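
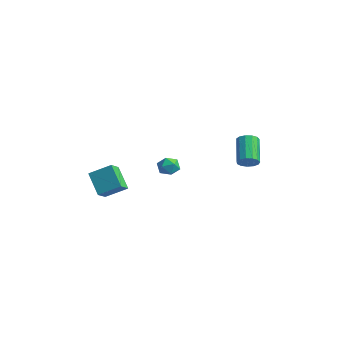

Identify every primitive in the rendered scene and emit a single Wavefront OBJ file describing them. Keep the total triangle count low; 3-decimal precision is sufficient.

v 3.393 2.598 -0.117
v 3.663 2.28 0.315
v 2.577 2.925 1.468
v 2.307 3.242 1.037
v 3.824 2.577 0.301
v 2.738 3.222 1.454
v 3.848 2.881 0.154
v 2.762 3.525 1.307
v 3.727 3.095 -0.079
v 2.641 3.739 1.074
v 3.501 3.15 -0.324
v 2.415 3.795 0.829
v 3.24 3.031 -0.503
v 2.154 3.675 0.65
v 3.028 2.774 -0.559
v 1.942 3.418 0.594
v 2.931 2.461 -0.475
v 1.846 3.105 0.678
v 2.982 2.191 -0.277
v 1.896 2.836 0.876
v 3.162 2.051 -0.028
v 2.077 2.695 1.125
v 3.416 2.084 0.193
v 2.33 2.728 1.346
v -4.91 -1.822 -2.978
v -4.437 -2.503 -2.534
v -4.148 -0.843 -2.288
v -3.675 -1.523 -1.844
v -3.805 -1.837 -4.176
v -3.332 -2.517 -3.732
v -3.043 -0.857 -3.486
v -2.57 -1.538 -3.042
v -2.838 2.04 -1.834
v -2.488 2.026 -2.432
v -3.312 1.054 -2.088
v -2.962 1.04 -2.686
v -2.623 0.967 -2.085
v -2.331 1.576 -1.928
v -3.469 1.504 -2.592
v -3.177 2.113 -2.435
v -2.878 1.695 -2.901
v -2.355 1.363 -2.588
v -3.445 1.717 -1.932
v -2.922 1.385 -1.619
f 2 1 5
f 2 5 3
f 3 5 6
f 3 6 4
f 5 1 7
f 5 7 6
f 6 7 8
f 6 8 4
f 7 1 9
f 7 9 8
f 8 9 10
f 8 10 4
f 9 1 11
f 9 11 10
f 10 11 12
f 10 12 4
f 11 1 13
f 11 13 12
f 12 13 14
f 12 14 4
f 13 1 15
f 13 15 14
f 14 15 16
f 14 16 4
f 15 1 17
f 15 17 16
f 16 17 18
f 16 18 4
f 17 1 19
f 17 19 18
f 18 19 20
f 18 20 4
f 19 1 21
f 19 21 20
f 20 21 22
f 20 22 4
f 21 1 23
f 21 23 22
f 22 23 24
f 22 24 4
f 23 1 2
f 23 2 24
f 24 2 3
f 24 3 4
f 26 28 25
f 29 26 25
f 25 28 27
f 27 29 25
f 26 32 28
f 30 26 29
f 30 32 26
f 28 32 27
f 31 29 27
f 27 32 31
f 31 30 29
f 32 30 31
f 33 44 38
f 33 38 34
f 33 34 40
f 33 40 43
f 33 43 44
f 34 38 42
f 38 44 37
f 44 43 35
f 43 40 39
f 40 34 41
f 36 42 37
f 36 37 35
f 36 35 39
f 36 39 41
f 36 41 42
f 37 42 38
f 35 37 44
f 39 35 43
f 41 39 40
f 42 41 34



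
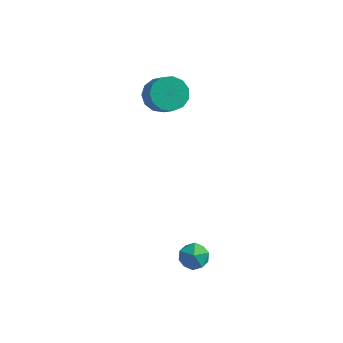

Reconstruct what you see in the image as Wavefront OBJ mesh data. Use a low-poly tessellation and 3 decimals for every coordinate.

v 0.291 -3.136 -3.872
v 0.749 -3.186 -4.65
v 1.131 -4.194 -3.31
v 1.589 -4.244 -4.088
v 1.671 -3.513 -3.562
v 1.151 -2.859 -3.909
v 0.729 -4.521 -4.051
v 0.209 -3.867 -4.398
v 1.019 -4.042 -4.761
v 1.601 -3.419 -4.459
v 0.279 -3.961 -3.501
v 0.861 -3.338 -3.199
v -3.424 3.074 1.762
v -3.019 2.448 0.995
v -2.231 1.639 2.072
v -2.636 2.266 2.838
v -2.634 2.908 1.059
v -1.847 2.099 2.136
v -2.5 3.42 1.346
v -1.713 2.612 2.423
v -2.66 3.823 1.765
v -1.872 3.015 2.842
v -3.062 3.989 2.183
v -2.274 3.18 3.26
v -3.578 3.864 2.467
v -2.791 3.055 3.544
v -4.046 3.488 2.527
v -3.259 2.679 3.604
v -4.316 2.981 2.344
v -3.529 2.172 3.421
v -4.303 2.504 1.976
v -3.516 1.695 3.053
v -4.011 2.208 1.54
v -3.223 1.399 2.617
v -3.532 2.187 1.174
v -2.744 1.378 2.251
f 1 12 6
f 1 6 2
f 1 2 8
f 1 8 11
f 1 11 12
f 2 6 10
f 6 12 5
f 12 11 3
f 11 8 7
f 8 2 9
f 4 10 5
f 4 5 3
f 4 3 7
f 4 7 9
f 4 9 10
f 5 10 6
f 3 5 12
f 7 3 11
f 9 7 8
f 10 9 2
f 14 13 17
f 14 17 15
f 15 17 18
f 15 18 16
f 17 13 19
f 17 19 18
f 18 19 20
f 18 20 16
f 19 13 21
f 19 21 20
f 20 21 22
f 20 22 16
f 21 13 23
f 21 23 22
f 22 23 24
f 22 24 16
f 23 13 25
f 23 25 24
f 24 25 26
f 24 26 16
f 25 13 27
f 25 27 26
f 26 27 28
f 26 28 16
f 27 13 29
f 27 29 28
f 28 29 30
f 28 30 16
f 29 13 31
f 29 31 30
f 30 31 32
f 30 32 16
f 31 13 33
f 31 33 32
f 32 33 34
f 32 34 16
f 33 13 35
f 33 35 34
f 34 35 36
f 34 36 16
f 35 13 14
f 35 14 36
f 36 14 15
f 36 15 16



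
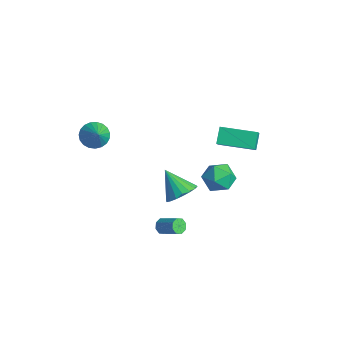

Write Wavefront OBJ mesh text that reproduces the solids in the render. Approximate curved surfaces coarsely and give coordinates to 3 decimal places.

v -4.129 -3.229 2.359
v -3.494 -3.139 1.742
v -3.111 -3.531 3.361
v -3.522 -2.794 1.874
v -3.655 -2.525 2.09
v -3.87 -2.377 2.353
v -4.129 -2.377 2.617
v -4.389 -2.524 2.836
v -4.604 -2.793 2.972
v -4.736 -3.137 3.003
v -4.763 -3.497 2.922
v -4.681 -3.811 2.744
v -4.503 -4.024 2.499
v -4.261 -4.099 2.23
v -3.995 -4.024 1.983
v -3.753 -3.812 1.801
v -3.575 -3.499 1.716
v -1.863 3.823 1.348
v -0.781 2.97 2.714
v -0.404 5.436 1.199
v 0.678 4.583 2.565
v -1.298 3.237 0.535
v -0.216 2.384 1.901
v 0.161 4.85 0.386
v 1.243 3.997 1.752
v 0.722 3.161 -0.919
v 1.303 2.249 -0.983
v -0.683 2.231 -0.437
v -0.102 1.319 -0.501
v 0.106 2.041 0.28
v 0.974 2.615 -0.018
v -0.354 1.865 -1.402
v 0.514 2.439 -1.7
v 0.638 1.448 -1.281
v 0.923 1.557 -0.242
v -0.303 2.923 -1.178
v -0.018 3.032 -0.139
v -0.26 -1.164 -3.98
v 0.038 -1.559 -4.197
v 1.158 -1.131 -3.436
v 0.86 -0.736 -3.22
v 0.054 -1.209 -4.417
v 1.174 -0.781 -3.657
v -0.114 -0.833 -4.382
v 1.006 -0.405 -3.621
v -0.367 -0.651 -4.111
v 0.753 -0.223 -3.35
v -0.558 -0.769 -3.764
v 0.562 -0.341 -3.003
v -0.574 -1.119 -3.543
v 0.546 -0.691 -2.783
v -0.406 -1.495 -3.579
v 0.714 -1.067 -2.818
v -0.153 -1.677 -3.85
v 0.967 -1.249 -3.089
v -2.109 1.3 -3.805
v -1.361 0.94 -3.146
v -3.451 0.98 -2.455
v -1.373 1.401 -3.049
v -1.531 1.843 -3.102
v -1.803 2.176 -3.294
v -2.136 2.337 -3.587
v -2.464 2.291 -3.924
v -2.721 2.049 -4.236
v -2.857 1.659 -4.464
v -2.845 1.198 -4.561
v -2.687 0.756 -4.508
v -2.414 0.423 -4.316
v -2.081 0.262 -4.023
v -1.754 0.308 -3.686
v -1.497 0.55 -3.373
f 2 1 4
f 2 4 3
f 4 1 5
f 4 5 3
f 5 1 6
f 5 6 3
f 6 1 7
f 6 7 3
f 7 1 8
f 7 8 3
f 8 1 9
f 8 9 3
f 9 1 10
f 9 10 3
f 10 1 11
f 10 11 3
f 11 1 12
f 11 12 3
f 12 1 13
f 12 13 3
f 13 1 14
f 13 14 3
f 14 1 15
f 14 15 3
f 15 1 16
f 15 16 3
f 16 1 17
f 16 17 3
f 17 1 2
f 17 2 3
f 19 21 18
f 22 19 18
f 18 21 20
f 20 22 18
f 19 25 21
f 23 19 22
f 23 25 19
f 21 25 20
f 24 22 20
f 20 25 24
f 24 23 22
f 25 23 24
f 26 37 31
f 26 31 27
f 26 27 33
f 26 33 36
f 26 36 37
f 27 31 35
f 31 37 30
f 37 36 28
f 36 33 32
f 33 27 34
f 29 35 30
f 29 30 28
f 29 28 32
f 29 32 34
f 29 34 35
f 30 35 31
f 28 30 37
f 32 28 36
f 34 32 33
f 35 34 27
f 39 38 42
f 39 42 40
f 40 42 43
f 40 43 41
f 42 38 44
f 42 44 43
f 43 44 45
f 43 45 41
f 44 38 46
f 44 46 45
f 45 46 47
f 45 47 41
f 46 38 48
f 46 48 47
f 47 48 49
f 47 49 41
f 48 38 50
f 48 50 49
f 49 50 51
f 49 51 41
f 50 38 52
f 50 52 51
f 51 52 53
f 51 53 41
f 52 38 54
f 52 54 53
f 53 54 55
f 53 55 41
f 54 38 39
f 54 39 55
f 55 39 40
f 55 40 41
f 57 56 59
f 57 59 58
f 59 56 60
f 59 60 58
f 60 56 61
f 60 61 58
f 61 56 62
f 61 62 58
f 62 56 63
f 62 63 58
f 63 56 64
f 63 64 58
f 64 56 65
f 64 65 58
f 65 56 66
f 65 66 58
f 66 56 67
f 66 67 58
f 67 56 68
f 67 68 58
f 68 56 69
f 68 69 58
f 69 56 70
f 69 70 58
f 70 56 71
f 70 71 58
f 71 56 57
f 71 57 58



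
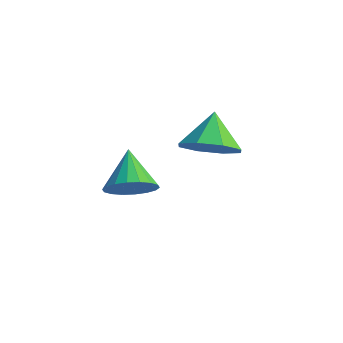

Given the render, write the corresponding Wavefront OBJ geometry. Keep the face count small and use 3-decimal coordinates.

v 2.918 -2.486 -3.613
v 3.318 -1.853 -3.971
v 2.102 -1.594 -2.947
v 3.045 -1.924 -4.21
v 2.747 -2.107 -4.331
v 2.484 -2.364 -4.309
v 2.306 -2.646 -4.149
v 2.249 -2.896 -3.883
v 2.325 -3.065 -3.564
v 2.519 -3.119 -3.254
v 2.791 -3.048 -3.015
v 3.089 -2.865 -2.894
v 3.353 -2.608 -2.916
v 3.531 -2.326 -3.076
v 3.587 -2.076 -3.342
v 3.511 -1.907 -3.661
v 3.218 0.881 -4.188
v 3.88 1.563 -4.556
v 2.682 1.819 -3.412
v 3.221 1.532 -4.973
v 2.56 1.12 -4.93
v 2.284 0.567 -4.453
v 2.555 0.198 -3.82
v 3.214 0.23 -3.403
v 3.875 0.642 -3.446
v 4.151 1.195 -3.923
f 2 1 4
f 2 4 3
f 4 1 5
f 4 5 3
f 5 1 6
f 5 6 3
f 6 1 7
f 6 7 3
f 7 1 8
f 7 8 3
f 8 1 9
f 8 9 3
f 9 1 10
f 9 10 3
f 10 1 11
f 10 11 3
f 11 1 12
f 11 12 3
f 12 1 13
f 12 13 3
f 13 1 14
f 13 14 3
f 14 1 15
f 14 15 3
f 15 1 16
f 15 16 3
f 16 1 2
f 16 2 3
f 18 17 20
f 18 20 19
f 20 17 21
f 20 21 19
f 21 17 22
f 21 22 19
f 22 17 23
f 22 23 19
f 23 17 24
f 23 24 19
f 24 17 25
f 24 25 19
f 25 17 26
f 25 26 19
f 26 17 18
f 26 18 19



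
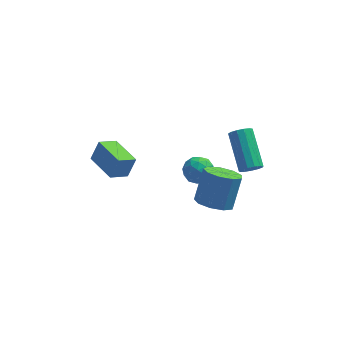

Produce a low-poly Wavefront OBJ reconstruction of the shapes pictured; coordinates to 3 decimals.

v 2.486 -1.503 -1.338
v 2.986 -0.925 -1.85
v 3.435 -0.059 -0.434
v 2.934 -0.637 0.078
v 2.397 -0.71 -1.796
v 2.846 0.157 -0.379
v 1.85 -0.865 -1.527
v 2.299 0.001 -0.11
v 1.6 -1.319 -1.17
v 2.049 -0.453 0.246
v 1.764 -1.859 -0.892
v 2.213 -0.993 0.525
v 2.266 -2.233 -0.823
v 2.715 -1.367 0.594
v 2.871 -2.265 -0.995
v 3.319 -1.398 0.422
v 3.295 -1.94 -1.327
v 3.744 -1.074 0.089
v 3.341 -1.411 -1.665
v 3.789 -0.545 -0.249
v 2.317 2.085 -3.12
v 2.701 1.755 -2.502
v 1.199 1.985 -2.478
v 1.583 1.655 -1.86
v 1.698 2.425 -2.036
v 2.389 2.487 -2.433
v 1.511 1.253 -2.547
v 2.202 1.315 -2.944
v 2.203 1.24 -2.148
v 2.319 1.965 -1.832
v 1.581 1.775 -3.148
v 1.697 2.5 -2.832
v 2.607 1.929 -2.867
v 1.293 1.811 -2.113
v 1.361 2.264 -2.217
v 1.586 2.07 -1.853
v 2.424 2.36 -2.826
v 2.65 2.165 -2.463
v 2.06 2.559 -2.19
v 1.25 1.575 -2.517
v 1.476 1.38 -2.154
v 2.314 1.67 -3.127
v 2.539 1.476 -2.763
v 1.84 1.181 -2.79
v 2.54 1.432 -2.296
v 1.883 1.373 -1.919
v 1.84 1.137 -2.323
v 2.246 1.173 -2.556
v 2.608 1.858 -2.11
v 1.951 1.799 -1.733
v 2.019 2.252 -1.837
v 2.425 2.289 -2.07
v 2.315 1.556 -1.902
v 1.949 1.941 -3.247
v 1.292 1.882 -2.87
v 1.475 1.451 -2.91
v 1.881 1.488 -3.143
v 2.017 2.367 -3.061
v 1.36 2.308 -2.684
v 1.654 2.567 -2.424
v 2.06 2.603 -2.657
v 1.585 2.184 -3.078
v -2.113 -3.321 2.954
v -1.737 -3.046 3.884
v -2.957 -1.963 2.894
v -2.58 -1.688 3.824
v -1.36 -2.872 2.516
v -0.983 -2.597 3.446
v -2.203 -1.514 2.456
v -1.827 -1.239 3.386
v 4.064 -2.034 1.904
v 4.601 -2.007 2.059
v 4.213 -0.338 3.111
v 3.676 -0.366 2.956
v 4.578 -1.843 1.79
v 4.19 -0.175 2.842
v 4.391 -1.74 1.558
v 4.003 -0.071 2.61
v 4.1 -1.73 1.435
v 3.712 -0.062 2.487
v 3.798 -1.817 1.462
v 3.41 -0.149 2.513
v 3.58 -1.973 1.628
v 3.192 -0.305 2.68
v 3.516 -2.148 1.883
v 3.128 -0.48 2.935
v 3.626 -2.287 2.144
v 3.238 -0.619 3.196
v 3.875 -2.346 2.329
v 3.487 -0.678 3.381
v 4.184 -2.306 2.379
v 3.795 -0.637 3.431
v 4.454 -2.179 2.278
v 4.066 -0.511 3.33
f 2 1 5
f 2 5 3
f 3 5 6
f 3 6 4
f 5 1 7
f 5 7 6
f 6 7 8
f 6 8 4
f 7 1 9
f 7 9 8
f 8 9 10
f 8 10 4
f 9 1 11
f 9 11 10
f 10 11 12
f 10 12 4
f 11 1 13
f 11 13 12
f 12 13 14
f 12 14 4
f 13 1 15
f 13 15 14
f 14 15 16
f 14 16 4
f 15 1 17
f 15 17 16
f 16 17 18
f 16 18 4
f 17 1 19
f 17 19 18
f 18 19 20
f 18 20 4
f 19 1 2
f 19 2 20
f 20 2 3
f 20 3 4
f 21 58 37
f 58 32 61
f 37 61 26
f 58 61 37
f 21 37 33
f 37 26 38
f 33 38 22
f 37 38 33
f 21 33 42
f 33 22 43
f 42 43 28
f 33 43 42
f 21 42 54
f 42 28 57
f 54 57 31
f 42 57 54
f 21 54 58
f 54 31 62
f 58 62 32
f 54 62 58
f 22 38 49
f 38 26 52
f 49 52 30
f 38 52 49
f 26 61 39
f 61 32 60
f 39 60 25
f 61 60 39
f 32 62 59
f 62 31 55
f 59 55 23
f 62 55 59
f 31 57 56
f 57 28 44
f 56 44 27
f 57 44 56
f 28 43 48
f 43 22 45
f 48 45 29
f 43 45 48
f 24 50 36
f 50 30 51
f 36 51 25
f 50 51 36
f 24 36 34
f 36 25 35
f 34 35 23
f 36 35 34
f 24 34 41
f 34 23 40
f 41 40 27
f 34 40 41
f 24 41 46
f 41 27 47
f 46 47 29
f 41 47 46
f 24 46 50
f 46 29 53
f 50 53 30
f 46 53 50
f 25 51 39
f 51 30 52
f 39 52 26
f 51 52 39
f 23 35 59
f 35 25 60
f 59 60 32
f 35 60 59
f 27 40 56
f 40 23 55
f 56 55 31
f 40 55 56
f 29 47 48
f 47 27 44
f 48 44 28
f 47 44 48
f 30 53 49
f 53 29 45
f 49 45 22
f 53 45 49
f 64 66 63
f 67 64 63
f 63 66 65
f 65 67 63
f 64 70 66
f 68 64 67
f 68 70 64
f 66 70 65
f 69 67 65
f 65 70 69
f 69 68 67
f 70 68 69
f 72 71 75
f 72 75 73
f 73 75 76
f 73 76 74
f 75 71 77
f 75 77 76
f 76 77 78
f 76 78 74
f 77 71 79
f 77 79 78
f 78 79 80
f 78 80 74
f 79 71 81
f 79 81 80
f 80 81 82
f 80 82 74
f 81 71 83
f 81 83 82
f 82 83 84
f 82 84 74
f 83 71 85
f 83 85 84
f 84 85 86
f 84 86 74
f 85 71 87
f 85 87 86
f 86 87 88
f 86 88 74
f 87 71 89
f 87 89 88
f 88 89 90
f 88 90 74
f 89 71 91
f 89 91 90
f 90 91 92
f 90 92 74
f 91 71 93
f 91 93 92
f 92 93 94
f 92 94 74
f 93 71 72
f 93 72 94
f 94 72 73
f 94 73 74



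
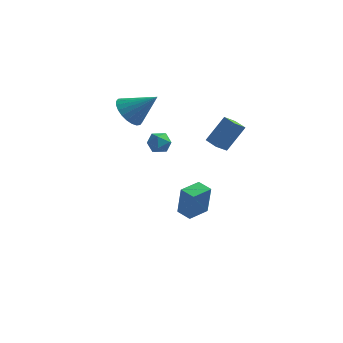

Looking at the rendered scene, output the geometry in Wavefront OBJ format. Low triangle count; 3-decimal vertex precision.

v 3.352 -0.86 1.283
v 2.976 -1.433 1.785
v 4.048 -0.137 2.63
v 3.672 -0.71 3.132
v 4.028 -1.37 1.208
v 3.652 -1.943 1.71
v 4.724 -0.647 2.555
v 4.348 -1.22 3.057
v -1.507 -0.001 2.275
v -0.902 0.204 1.519
v -0.093 0.221 3.465
v -1.032 0.556 1.608
v -1.235 0.824 1.799
v -1.479 0.966 2.063
v -1.727 0.961 2.359
v -1.942 0.809 2.642
v -2.09 0.535 2.869
v -2.15 0.178 3.006
v -2.111 -0.205 3.032
v -1.981 -0.557 2.943
v -1.778 -0.825 2.752
v -1.534 -0.967 2.488
v -1.286 -0.962 2.192
v -1.071 -0.811 1.909
v -0.923 -0.536 1.681
v -0.863 -0.18 1.544
v 0.945 0.262 -4.652
v 1.198 0.054 -2.882
v 1.517 1.395 -4.601
v 1.77 1.187 -2.831
v 1.73 -0.127 -4.809
v 1.983 -0.335 -3.039
v 2.302 1.006 -4.758
v 2.555 0.798 -2.988
v 0.58 -2.488 2.337
v 1.238 -2.311 2.393
v 0.802 -3.009 1.387
v 1.46 -2.832 1.443
v 1.189 -3.287 1.876
v 1.053 -2.965 2.463
v 0.987 -2.355 1.317
v 0.851 -2.033 1.904
v 1.49 -2.229 1.763
v 1.615 -2.805 2.109
v 0.425 -2.515 1.671
v 0.55 -3.091 2.017
f 2 4 1
f 5 2 1
f 1 4 3
f 3 5 1
f 2 8 4
f 6 2 5
f 6 8 2
f 4 8 3
f 7 5 3
f 3 8 7
f 7 6 5
f 8 6 7
f 10 9 12
f 10 12 11
f 12 9 13
f 12 13 11
f 13 9 14
f 13 14 11
f 14 9 15
f 14 15 11
f 15 9 16
f 15 16 11
f 16 9 17
f 16 17 11
f 17 9 18
f 17 18 11
f 18 9 19
f 18 19 11
f 19 9 20
f 19 20 11
f 20 9 21
f 20 21 11
f 21 9 22
f 21 22 11
f 22 9 23
f 22 23 11
f 23 9 24
f 23 24 11
f 24 9 25
f 24 25 11
f 25 9 26
f 25 26 11
f 26 9 10
f 26 10 11
f 28 30 27
f 31 28 27
f 27 30 29
f 29 31 27
f 28 34 30
f 32 28 31
f 32 34 28
f 30 34 29
f 33 31 29
f 29 34 33
f 33 32 31
f 34 32 33
f 35 46 40
f 35 40 36
f 35 36 42
f 35 42 45
f 35 45 46
f 36 40 44
f 40 46 39
f 46 45 37
f 45 42 41
f 42 36 43
f 38 44 39
f 38 39 37
f 38 37 41
f 38 41 43
f 38 43 44
f 39 44 40
f 37 39 46
f 41 37 45
f 43 41 42
f 44 43 36



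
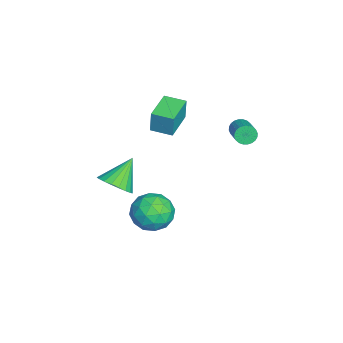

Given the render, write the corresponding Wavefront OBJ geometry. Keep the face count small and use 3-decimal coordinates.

v 0.036 -4.19 -1.747
v 0.89 -3.927 -1.234
v -1.016 -3.33 -0.433
v 0.837 -3.592 -1.496
v 0.645 -3.361 -1.801
v 0.348 -3.272 -2.097
v -0.003 -3.343 -2.332
v -0.347 -3.559 -2.466
v -0.625 -3.885 -2.476
v -0.788 -4.263 -2.359
v -0.81 -4.629 -2.137
v -0.684 -4.918 -1.848
v -0.435 -5.082 -1.541
v -0.103 -5.091 -1.269
v 0.252 -4.945 -1.08
v 0.57 -4.667 -1.007
v 0.796 -4.307 -1.061
v -1.522 2.08 1.627
v -1.278 1.741 1.21
v 0.046 2.021 1.756
v -0.198 2.36 2.173
v -1.279 1.947 1.106
v 0.045 2.227 1.653
v -1.317 2.172 1.081
v 0.008 2.453 1.628
v -1.386 2.384 1.14
v -0.061 2.664 1.687
v -1.475 2.55 1.273
v -0.151 2.83 1.819
v -1.572 2.643 1.459
v -0.248 2.924 2.006
v -1.662 2.652 1.671
v -0.337 2.932 2.218
v -1.73 2.573 1.876
v -0.405 2.853 2.423
v -1.766 2.419 2.044
v -0.442 2.699 2.59
v -1.765 2.213 2.147
v -0.441 2.493 2.694
v -1.728 1.987 2.172
v -0.403 2.268 2.719
v -1.659 1.776 2.113
v -0.334 2.056 2.66
v -1.569 1.61 1.981
v -0.245 1.89 2.527
v -1.472 1.516 1.794
v -0.148 1.797 2.341
v -1.383 1.508 1.582
v -0.058 1.788 2.129
v -1.315 1.587 1.377
v 0.01 1.867 1.924
v 3.842 -1.561 0.108
v 4.596 -1.99 -0.688
v 2.384 -2.27 -0.892
v 3.138 -2.699 -1.688
v 3.097 -3.162 -0.606
v 3.998 -2.724 0.012
v 2.982 -1.536 -1.592
v 3.883 -1.098 -0.974
v 4.065 -1.974 -1.738
v 4.136 -2.98 -1.129
v 2.844 -1.28 -0.451
v 2.915 -2.286 0.158
v 4.347 -1.713 -0.202
v 2.633 -2.547 -1.378
v 2.608 -2.819 -0.742
v 3.052 -3.071 -1.21
v 3.995 -2.145 0.209
v 4.439 -2.397 -0.258
v 3.557 -3.086 -0.211
v 2.541 -1.863 -1.322
v 2.985 -2.115 -1.789
v 3.928 -1.189 -0.37
v 4.372 -1.441 -0.838
v 3.423 -1.174 -1.369
v 4.478 -1.956 -1.287
v 3.621 -2.373 -1.875
v 3.53 -1.689 -1.819
v 4.059 -1.432 -1.455
v 4.52 -2.547 -0.929
v 3.663 -2.964 -1.517
v 3.638 -3.236 -0.882
v 4.168 -2.979 -0.518
v 4.208 -2.538 -1.547
v 3.317 -1.296 -0.063
v 2.46 -1.713 -0.651
v 2.812 -1.281 -1.062
v 3.342 -1.024 -0.698
v 3.359 -1.887 0.295
v 2.502 -2.304 -0.293
v 2.921 -2.828 -0.125
v 3.45 -2.571 0.239
v 2.772 -1.722 -0.033
v -3.741 -1.894 1.091
v -3.646 -1.833 2.427
v -3.355 -0.739 1.011
v -3.26 -0.678 2.346
v -2 -2.482 0.994
v -1.905 -2.421 2.329
v -1.614 -1.327 0.913
v -1.519 -1.266 2.249
f 2 1 4
f 2 4 3
f 4 1 5
f 4 5 3
f 5 1 6
f 5 6 3
f 6 1 7
f 6 7 3
f 7 1 8
f 7 8 3
f 8 1 9
f 8 9 3
f 9 1 10
f 9 10 3
f 10 1 11
f 10 11 3
f 11 1 12
f 11 12 3
f 12 1 13
f 12 13 3
f 13 1 14
f 13 14 3
f 14 1 15
f 14 15 3
f 15 1 16
f 15 16 3
f 16 1 17
f 16 17 3
f 17 1 2
f 17 2 3
f 19 18 22
f 19 22 20
f 20 22 23
f 20 23 21
f 22 18 24
f 22 24 23
f 23 24 25
f 23 25 21
f 24 18 26
f 24 26 25
f 25 26 27
f 25 27 21
f 26 18 28
f 26 28 27
f 27 28 29
f 27 29 21
f 28 18 30
f 28 30 29
f 29 30 31
f 29 31 21
f 30 18 32
f 30 32 31
f 31 32 33
f 31 33 21
f 32 18 34
f 32 34 33
f 33 34 35
f 33 35 21
f 34 18 36
f 34 36 35
f 35 36 37
f 35 37 21
f 36 18 38
f 36 38 37
f 37 38 39
f 37 39 21
f 38 18 40
f 38 40 39
f 39 40 41
f 39 41 21
f 40 18 42
f 40 42 41
f 41 42 43
f 41 43 21
f 42 18 44
f 42 44 43
f 43 44 45
f 43 45 21
f 44 18 46
f 44 46 45
f 45 46 47
f 45 47 21
f 46 18 48
f 46 48 47
f 47 48 49
f 47 49 21
f 48 18 50
f 48 50 49
f 49 50 51
f 49 51 21
f 50 18 19
f 50 19 51
f 51 19 20
f 51 20 21
f 52 89 68
f 89 63 92
f 68 92 57
f 89 92 68
f 52 68 64
f 68 57 69
f 64 69 53
f 68 69 64
f 52 64 73
f 64 53 74
f 73 74 59
f 64 74 73
f 52 73 85
f 73 59 88
f 85 88 62
f 73 88 85
f 52 85 89
f 85 62 93
f 89 93 63
f 85 93 89
f 53 69 80
f 69 57 83
f 80 83 61
f 69 83 80
f 57 92 70
f 92 63 91
f 70 91 56
f 92 91 70
f 63 93 90
f 93 62 86
f 90 86 54
f 93 86 90
f 62 88 87
f 88 59 75
f 87 75 58
f 88 75 87
f 59 74 79
f 74 53 76
f 79 76 60
f 74 76 79
f 55 81 67
f 81 61 82
f 67 82 56
f 81 82 67
f 55 67 65
f 67 56 66
f 65 66 54
f 67 66 65
f 55 65 72
f 65 54 71
f 72 71 58
f 65 71 72
f 55 72 77
f 72 58 78
f 77 78 60
f 72 78 77
f 55 77 81
f 77 60 84
f 81 84 61
f 77 84 81
f 56 82 70
f 82 61 83
f 70 83 57
f 82 83 70
f 54 66 90
f 66 56 91
f 90 91 63
f 66 91 90
f 58 71 87
f 71 54 86
f 87 86 62
f 71 86 87
f 60 78 79
f 78 58 75
f 79 75 59
f 78 75 79
f 61 84 80
f 84 60 76
f 80 76 53
f 84 76 80
f 95 97 94
f 98 95 94
f 94 97 96
f 96 98 94
f 95 101 97
f 99 95 98
f 99 101 95
f 97 101 96
f 100 98 96
f 96 101 100
f 100 99 98
f 101 99 100



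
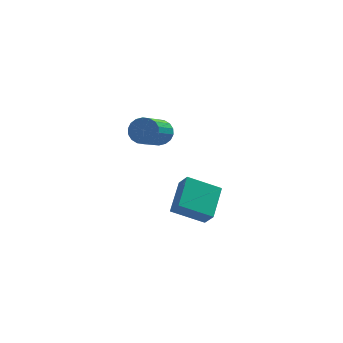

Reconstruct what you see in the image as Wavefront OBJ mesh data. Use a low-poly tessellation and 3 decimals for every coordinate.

v 1.549 -0.009 2.893
v 2.213 -0.119 3.175
v 1.435 -1.7 4.389
v 0.771 -1.591 4.107
v 2.084 0.1 3.377
v 1.306 -1.482 4.592
v 1.849 0.297 3.484
v 1.071 -1.284 4.698
v 1.554 0.434 3.473
v 0.776 -1.148 4.687
v 1.259 0.482 3.347
v 0.481 -1.099 4.562
v 1.02 0.434 3.132
v 0.243 -1.147 4.346
v 0.887 0.298 2.869
v 0.109 -1.284 4.083
v 0.885 0.1 2.611
v 0.107 -1.481 3.825
v 1.014 -0.118 2.408
v 0.236 -1.7 3.623
v 1.249 -0.316 2.302
v 0.471 -1.897 3.516
v 1.544 -0.452 2.313
v 0.766 -2.034 3.527
v 1.839 -0.501 2.438
v 1.061 -2.082 3.653
v 2.077 -0.453 2.654
v 1.3 -2.034 3.868
v 2.211 -0.316 2.917
v 1.433 -1.898 4.131
v 2.018 -0.657 -2.108
v 2.354 -1.181 -1.339
v 2.569 0.905 -1.285
v 2.906 0.381 -0.516
v 3.614 -0.801 -2.904
v 3.951 -1.325 -2.135
v 4.166 0.761 -2.081
v 4.502 0.237 -1.312
f 2 1 5
f 2 5 3
f 3 5 6
f 3 6 4
f 5 1 7
f 5 7 6
f 6 7 8
f 6 8 4
f 7 1 9
f 7 9 8
f 8 9 10
f 8 10 4
f 9 1 11
f 9 11 10
f 10 11 12
f 10 12 4
f 11 1 13
f 11 13 12
f 12 13 14
f 12 14 4
f 13 1 15
f 13 15 14
f 14 15 16
f 14 16 4
f 15 1 17
f 15 17 16
f 16 17 18
f 16 18 4
f 17 1 19
f 17 19 18
f 18 19 20
f 18 20 4
f 19 1 21
f 19 21 20
f 20 21 22
f 20 22 4
f 21 1 23
f 21 23 22
f 22 23 24
f 22 24 4
f 23 1 25
f 23 25 24
f 24 25 26
f 24 26 4
f 25 1 27
f 25 27 26
f 26 27 28
f 26 28 4
f 27 1 29
f 27 29 28
f 28 29 30
f 28 30 4
f 29 1 2
f 29 2 30
f 30 2 3
f 30 3 4
f 32 34 31
f 35 32 31
f 31 34 33
f 33 35 31
f 32 38 34
f 36 32 35
f 36 38 32
f 34 38 33
f 37 35 33
f 33 38 37
f 37 36 35
f 38 36 37



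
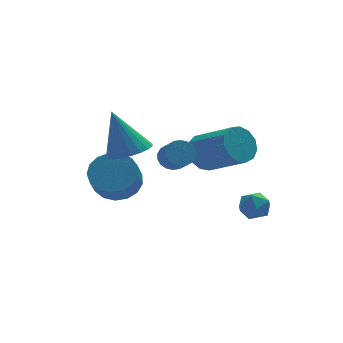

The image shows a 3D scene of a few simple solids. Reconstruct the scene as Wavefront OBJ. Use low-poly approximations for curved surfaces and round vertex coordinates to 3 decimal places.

v 2.163 0.994 -0.036
v 2.611 0.773 -0.748
v 3.526 -0.634 0.264
v 3.077 -0.414 0.976
v 2.878 1.113 -0.516
v 3.793 -0.294 0.495
v 2.918 1.415 -0.132
v 3.832 0.007 0.879
v 2.718 1.583 0.282
v 3.632 0.176 1.294
v 2.342 1.564 0.596
v 3.256 0.157 1.608
v 1.909 1.364 0.709
v 2.823 -0.043 1.721
v 1.556 1.047 0.586
v 2.471 -0.361 1.597
v 1.396 0.712 0.265
v 2.311 -0.696 1.277
v 1.48 0.467 -0.151
v 2.395 -0.941 0.86
v 1.78 0.389 -0.531
v 2.695 -1.018 0.481
v 2.202 0.504 -0.753
v 3.116 -0.904 0.258
v -0.996 1.897 -1.485
v -0.488 2.434 -0.841
v -0.896 1.68 0.109
v -1.404 1.143 -0.535
v -0.908 2.643 -0.855
v -1.316 1.889 0.095
v -1.347 2.681 -1.014
v -1.756 1.927 -0.064
v -1.707 2.54 -1.281
v -2.115 1.786 -0.33
v -1.903 2.251 -1.594
v -2.311 1.497 -0.644
v -1.892 1.882 -1.882
v -2.3 1.128 -0.932
v -1.675 1.515 -2.08
v -2.083 0.761 -1.13
v -1.303 1.237 -2.141
v -1.711 0.483 -1.191
v -0.86 1.109 -2.052
v -1.269 0.355 -1.102
v -0.449 1.162 -1.833
v -0.857 0.408 -0.883
v -0.163 1.384 -1.534
v -0.571 0.629 -0.584
v -0.067 1.722 -1.225
v -0.476 0.968 -0.274
v -0.185 2.101 -0.974
v -0.593 1.347 -0.024
v 0.734 0.478 0.248
v 1.344 0.498 0.244
v 1.375 -0.319 0.887
v 0.766 -0.338 0.892
v 1.28 0.66 0.452
v 1.311 -0.157 1.095
v 1.108 0.785 0.62
v 1.139 -0.031 1.263
v 0.862 0.85 0.715
v 0.893 0.034 1.358
v 0.591 0.842 0.717
v 0.622 0.025 1.36
v 0.348 0.761 0.626
v 0.379 -0.056 1.269
v 0.181 0.624 0.461
v 0.213 -0.192 1.104
v 0.125 0.459 0.253
v 0.156 -0.358 0.896
v 0.189 0.297 0.045
v 0.22 -0.52 0.688
v 0.361 0.171 -0.123
v 0.392 -0.645 0.52
v 0.607 0.106 -0.218
v 0.638 -0.71 0.425
v 0.878 0.115 -0.22
v 0.909 -0.702 0.423
v 1.121 0.196 -0.129
v 1.152 -0.621 0.514
v 1.287 0.332 0.036
v 1.319 -0.484 0.679
v -0.552 1.747 0.141
v -0.021 1.074 0.501
v -1.048 2.373 2.039
v 0.23 1.367 0.47
v 0.345 1.725 0.382
v 0.306 2.087 0.252
v 0.118 2.391 0.103
v -0.186 2.582 -0.04
v -0.554 2.63 -0.151
v -0.921 2.525 -0.212
v -1.224 2.285 -0.212
v -1.411 1.952 -0.151
v -1.45 1.584 -0.04
v -1.334 1.244 0.103
v -1.082 0.991 0.252
v -0.739 0.868 0.382
v -0.364 0.898 0.47
v 2.961 -0.906 -1.532
v 3.46 -0.806 -2.019
v 3.1 -2.034 -1.621
v 3.599 -1.934 -2.108
v 3.719 -1.752 -1.439
v 3.634 -1.055 -1.383
v 2.926 -1.785 -2.257
v 2.841 -1.088 -2.201
v 3.438 -1.349 -2.467
v 3.929 -1.329 -1.961
v 2.631 -1.511 -1.679
v 3.122 -1.491 -1.173
f 2 1 5
f 2 5 3
f 3 5 6
f 3 6 4
f 5 1 7
f 5 7 6
f 6 7 8
f 6 8 4
f 7 1 9
f 7 9 8
f 8 9 10
f 8 10 4
f 9 1 11
f 9 11 10
f 10 11 12
f 10 12 4
f 11 1 13
f 11 13 12
f 12 13 14
f 12 14 4
f 13 1 15
f 13 15 14
f 14 15 16
f 14 16 4
f 15 1 17
f 15 17 16
f 16 17 18
f 16 18 4
f 17 1 19
f 17 19 18
f 18 19 20
f 18 20 4
f 19 1 21
f 19 21 20
f 20 21 22
f 20 22 4
f 21 1 23
f 21 23 22
f 22 23 24
f 22 24 4
f 23 1 2
f 23 2 24
f 24 2 3
f 24 3 4
f 26 25 29
f 26 29 27
f 27 29 30
f 27 30 28
f 29 25 31
f 29 31 30
f 30 31 32
f 30 32 28
f 31 25 33
f 31 33 32
f 32 33 34
f 32 34 28
f 33 25 35
f 33 35 34
f 34 35 36
f 34 36 28
f 35 25 37
f 35 37 36
f 36 37 38
f 36 38 28
f 37 25 39
f 37 39 38
f 38 39 40
f 38 40 28
f 39 25 41
f 39 41 40
f 40 41 42
f 40 42 28
f 41 25 43
f 41 43 42
f 42 43 44
f 42 44 28
f 43 25 45
f 43 45 44
f 44 45 46
f 44 46 28
f 45 25 47
f 45 47 46
f 46 47 48
f 46 48 28
f 47 25 49
f 47 49 48
f 48 49 50
f 48 50 28
f 49 25 51
f 49 51 50
f 50 51 52
f 50 52 28
f 51 25 26
f 51 26 52
f 52 26 27
f 52 27 28
f 54 53 57
f 54 57 55
f 55 57 58
f 55 58 56
f 57 53 59
f 57 59 58
f 58 59 60
f 58 60 56
f 59 53 61
f 59 61 60
f 60 61 62
f 60 62 56
f 61 53 63
f 61 63 62
f 62 63 64
f 62 64 56
f 63 53 65
f 63 65 64
f 64 65 66
f 64 66 56
f 65 53 67
f 65 67 66
f 66 67 68
f 66 68 56
f 67 53 69
f 67 69 68
f 68 69 70
f 68 70 56
f 69 53 71
f 69 71 70
f 70 71 72
f 70 72 56
f 71 53 73
f 71 73 72
f 72 73 74
f 72 74 56
f 73 53 75
f 73 75 74
f 74 75 76
f 74 76 56
f 75 53 77
f 75 77 76
f 76 77 78
f 76 78 56
f 77 53 79
f 77 79 78
f 78 79 80
f 78 80 56
f 79 53 81
f 79 81 80
f 80 81 82
f 80 82 56
f 81 53 54
f 81 54 82
f 82 54 55
f 82 55 56
f 84 83 86
f 84 86 85
f 86 83 87
f 86 87 85
f 87 83 88
f 87 88 85
f 88 83 89
f 88 89 85
f 89 83 90
f 89 90 85
f 90 83 91
f 90 91 85
f 91 83 92
f 91 92 85
f 92 83 93
f 92 93 85
f 93 83 94
f 93 94 85
f 94 83 95
f 94 95 85
f 95 83 96
f 95 96 85
f 96 83 97
f 96 97 85
f 97 83 98
f 97 98 85
f 98 83 99
f 98 99 85
f 99 83 84
f 99 84 85
f 100 111 105
f 100 105 101
f 100 101 107
f 100 107 110
f 100 110 111
f 101 105 109
f 105 111 104
f 111 110 102
f 110 107 106
f 107 101 108
f 103 109 104
f 103 104 102
f 103 102 106
f 103 106 108
f 103 108 109
f 104 109 105
f 102 104 111
f 106 102 110
f 108 106 107
f 109 108 101



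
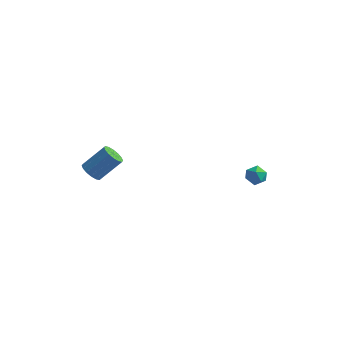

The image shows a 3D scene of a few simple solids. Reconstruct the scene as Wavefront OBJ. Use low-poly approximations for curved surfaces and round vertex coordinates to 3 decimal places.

v -3.057 -3.606 0.248
v -2.821 -3.232 -0.2
v -1.987 -2.46 0.883
v -2.223 -2.834 1.332
v -3.092 -3.081 -0.099
v -2.258 -2.309 0.985
v -3.353 -3.071 0.096
v -2.52 -2.3 1.179
v -3.536 -3.205 0.331
v -2.702 -2.433 1.414
v -3.59 -3.446 0.544
v -2.756 -2.674 1.628
v -3.501 -3.73 0.678
v -2.667 -2.958 1.761
v -3.293 -3.98 0.697
v -2.459 -3.208 1.78
v -3.022 -4.131 0.595
v -2.188 -3.359 1.679
v -2.76 -4.14 0.401
v -1.927 -3.369 1.484
v -2.578 -4.007 0.166
v -1.744 -3.235 1.249
v -2.524 -3.766 -0.048
v -1.69 -2.994 1.036
v -2.613 -3.482 -0.181
v -1.779 -2.71 0.902
v 2.088 4.013 -3.235
v 2.429 3.913 -3.781
v 2.671 3.287 -2.739
v 3.012 3.187 -3.285
v 3.072 3.749 -2.961
v 2.712 4.198 -3.268
v 2.388 3.002 -3.252
v 2.028 3.451 -3.559
v 2.615 3.288 -3.792
v 3.038 3.751 -3.612
v 2.062 3.449 -2.908
v 2.485 3.912 -2.728
f 2 1 5
f 2 5 3
f 3 5 6
f 3 6 4
f 5 1 7
f 5 7 6
f 6 7 8
f 6 8 4
f 7 1 9
f 7 9 8
f 8 9 10
f 8 10 4
f 9 1 11
f 9 11 10
f 10 11 12
f 10 12 4
f 11 1 13
f 11 13 12
f 12 13 14
f 12 14 4
f 13 1 15
f 13 15 14
f 14 15 16
f 14 16 4
f 15 1 17
f 15 17 16
f 16 17 18
f 16 18 4
f 17 1 19
f 17 19 18
f 18 19 20
f 18 20 4
f 19 1 21
f 19 21 20
f 20 21 22
f 20 22 4
f 21 1 23
f 21 23 22
f 22 23 24
f 22 24 4
f 23 1 25
f 23 25 24
f 24 25 26
f 24 26 4
f 25 1 2
f 25 2 26
f 26 2 3
f 26 3 4
f 27 38 32
f 27 32 28
f 27 28 34
f 27 34 37
f 27 37 38
f 28 32 36
f 32 38 31
f 38 37 29
f 37 34 33
f 34 28 35
f 30 36 31
f 30 31 29
f 30 29 33
f 30 33 35
f 30 35 36
f 31 36 32
f 29 31 38
f 33 29 37
f 35 33 34
f 36 35 28



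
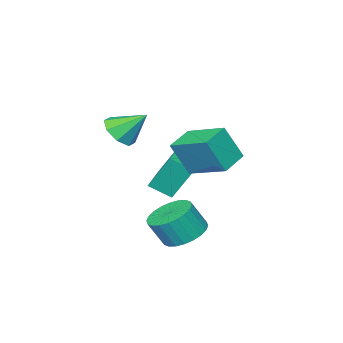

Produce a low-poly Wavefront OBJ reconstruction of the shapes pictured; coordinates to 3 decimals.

v 0.322 -2.465 1.883
v 1.038 -1.817 1.715
v -0.362 -1.415 3.017
v 0.447 -1.716 1.264
v -0.217 -2.054 1.176
v -0.565 -2.633 1.503
v -0.393 -3.113 2.052
v 0.198 -3.214 2.503
v 0.862 -2.877 2.59
v 1.21 -2.298 2.264
v -1.87 0.796 0.599
v -1.236 0.256 2.285
v -2.091 2.807 1.327
v -1.457 2.267 3.012
v -0.523 1.093 0.188
v 0.111 0.553 1.873
v -0.744 3.104 0.915
v -0.11 2.564 2.601
v -4.056 -3.126 -2.845
v -4.596 -2.231 -1
v -2.4 -2.024 -2.895
v -2.94 -1.128 -1.051
v -3.42 -4.052 -2.209
v -3.96 -3.156 -0.365
v -1.764 -2.949 -2.26
v -2.304 -2.054 -0.415
v 0.782 2.254 -2.609
v 1.668 1.885 -3.126
v 2.243 1.476 -1.848
v 1.358 1.846 -1.331
v 1.78 2.288 -3.047
v 2.355 1.879 -1.769
v 1.74 2.686 -2.902
v 2.315 2.277 -1.624
v 1.554 3.018 -2.712
v 2.129 2.609 -1.434
v 1.25 3.233 -2.507
v 1.826 2.825 -1.228
v 0.876 3.3 -2.317
v 1.451 2.891 -1.038
v 0.487 3.208 -2.171
v 1.062 2.799 -0.893
v 0.143 2.97 -2.092
v 0.718 2.561 -0.814
v -0.103 2.624 -2.092
v 0.472 2.215 -0.814
v -0.215 2.221 -2.171
v 0.36 1.812 -0.893
v -0.175 1.823 -2.316
v 0.4 1.414 -1.038
v 0.011 1.491 -2.506
v 0.586 1.082 -1.228
v 0.314 1.275 -2.712
v 0.89 0.867 -1.433
v 0.689 1.209 -2.902
v 1.264 0.8 -1.623
v 1.078 1.301 -3.047
v 1.653 0.892 -1.769
v 1.422 1.539 -3.126
v 1.997 1.13 -1.848
f 2 1 4
f 2 4 3
f 4 1 5
f 4 5 3
f 5 1 6
f 5 6 3
f 6 1 7
f 6 7 3
f 7 1 8
f 7 8 3
f 8 1 9
f 8 9 3
f 9 1 10
f 9 10 3
f 10 1 2
f 10 2 3
f 12 14 11
f 15 12 11
f 11 14 13
f 13 15 11
f 12 18 14
f 16 12 15
f 16 18 12
f 14 18 13
f 17 15 13
f 13 18 17
f 17 16 15
f 18 16 17
f 20 22 19
f 23 20 19
f 19 22 21
f 21 23 19
f 20 26 22
f 24 20 23
f 24 26 20
f 22 26 21
f 25 23 21
f 21 26 25
f 25 24 23
f 26 24 25
f 28 27 31
f 28 31 29
f 29 31 32
f 29 32 30
f 31 27 33
f 31 33 32
f 32 33 34
f 32 34 30
f 33 27 35
f 33 35 34
f 34 35 36
f 34 36 30
f 35 27 37
f 35 37 36
f 36 37 38
f 36 38 30
f 37 27 39
f 37 39 38
f 38 39 40
f 38 40 30
f 39 27 41
f 39 41 40
f 40 41 42
f 40 42 30
f 41 27 43
f 41 43 42
f 42 43 44
f 42 44 30
f 43 27 45
f 43 45 44
f 44 45 46
f 44 46 30
f 45 27 47
f 45 47 46
f 46 47 48
f 46 48 30
f 47 27 49
f 47 49 48
f 48 49 50
f 48 50 30
f 49 27 51
f 49 51 50
f 50 51 52
f 50 52 30
f 51 27 53
f 51 53 52
f 52 53 54
f 52 54 30
f 53 27 55
f 53 55 54
f 54 55 56
f 54 56 30
f 55 27 57
f 55 57 56
f 56 57 58
f 56 58 30
f 57 27 59
f 57 59 58
f 58 59 60
f 58 60 30
f 59 27 28
f 59 28 60
f 60 28 29
f 60 29 30



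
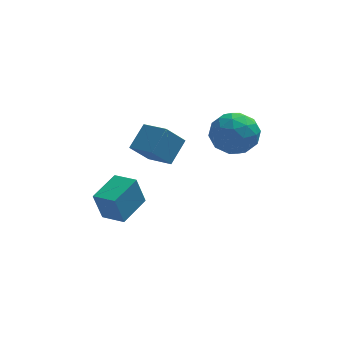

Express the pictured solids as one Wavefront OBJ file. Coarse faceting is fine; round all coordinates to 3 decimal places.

v -1.168 -2.243 3.128
v -0.498 -1.359 3.998
v -2.079 -1.21 2.781
v -1.409 -0.326 3.651
v -0.331 -1.854 2.089
v 0.339 -0.97 2.959
v -1.242 -0.821 1.742
v -0.572 0.063 2.612
v 1.887 0.042 3.444
v 3.066 -0.011 3.579
v 1.854 -1.829 3.001
v 3.033 -1.882 3.136
v 2.333 -1.716 4.082
v 2.354 -0.56 4.356
v 2.566 -1.28 2.224
v 2.587 -0.124 2.498
v 3.486 -0.828 2.825
v 3.342 -1.098 3.973
v 1.578 -0.742 2.607
v 1.434 -1.012 3.755
v 2.48 0.179 3.55
v 2.44 -2.019 3.03
v 2.029 -1.922 3.586
v 2.722 -1.953 3.665
v 2.061 -0.143 4.007
v 2.754 -0.174 4.086
v 2.323 -1.176 4.382
v 2.166 -1.666 2.494
v 2.859 -1.697 2.573
v 2.198 0.113 2.915
v 2.891 0.082 2.994
v 2.597 -0.664 2.198
v 3.419 -0.332 3.187
v 3.4 -1.431 2.926
v 3.125 -1.078 2.39
v 3.137 -0.398 2.551
v 3.335 -0.49 3.862
v 3.315 -1.59 3.601
v 2.904 -1.492 4.157
v 2.916 -0.813 4.318
v 3.582 -0.971 3.419
v 1.605 -0.25 2.979
v 1.585 -1.35 2.718
v 2.004 -1.027 2.262
v 2.016 -0.348 2.423
v 1.52 -0.409 3.654
v 1.501 -1.508 3.393
v 1.783 -1.442 4.029
v 1.795 -0.762 4.19
v 1.338 -0.869 3.161
v -3.286 -0.756 -2.038
v -3.684 -0.879 -0.545
v -2.278 0.585 -1.659
v -2.676 0.462 -0.166
v -2.364 -1.502 -1.854
v -2.762 -1.625 -0.361
v -1.356 -0.161 -1.475
v -1.754 -0.284 0.018
f 2 4 1
f 5 2 1
f 1 4 3
f 3 5 1
f 2 8 4
f 6 2 5
f 6 8 2
f 4 8 3
f 7 5 3
f 3 8 7
f 7 6 5
f 8 6 7
f 9 46 25
f 46 20 49
f 25 49 14
f 46 49 25
f 9 25 21
f 25 14 26
f 21 26 10
f 25 26 21
f 9 21 30
f 21 10 31
f 30 31 16
f 21 31 30
f 9 30 42
f 30 16 45
f 42 45 19
f 30 45 42
f 9 42 46
f 42 19 50
f 46 50 20
f 42 50 46
f 10 26 37
f 26 14 40
f 37 40 18
f 26 40 37
f 14 49 27
f 49 20 48
f 27 48 13
f 49 48 27
f 20 50 47
f 50 19 43
f 47 43 11
f 50 43 47
f 19 45 44
f 45 16 32
f 44 32 15
f 45 32 44
f 16 31 36
f 31 10 33
f 36 33 17
f 31 33 36
f 12 38 24
f 38 18 39
f 24 39 13
f 38 39 24
f 12 24 22
f 24 13 23
f 22 23 11
f 24 23 22
f 12 22 29
f 22 11 28
f 29 28 15
f 22 28 29
f 12 29 34
f 29 15 35
f 34 35 17
f 29 35 34
f 12 34 38
f 34 17 41
f 38 41 18
f 34 41 38
f 13 39 27
f 39 18 40
f 27 40 14
f 39 40 27
f 11 23 47
f 23 13 48
f 47 48 20
f 23 48 47
f 15 28 44
f 28 11 43
f 44 43 19
f 28 43 44
f 17 35 36
f 35 15 32
f 36 32 16
f 35 32 36
f 18 41 37
f 41 17 33
f 37 33 10
f 41 33 37
f 52 54 51
f 55 52 51
f 51 54 53
f 53 55 51
f 52 58 54
f 56 52 55
f 56 58 52
f 54 58 53
f 57 55 53
f 53 58 57
f 57 56 55
f 58 56 57



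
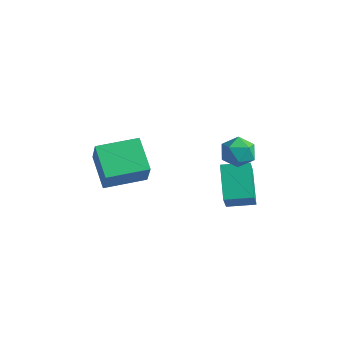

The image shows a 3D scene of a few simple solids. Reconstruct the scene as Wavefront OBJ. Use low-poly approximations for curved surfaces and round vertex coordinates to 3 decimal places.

v 0.087 -0.035 -1.616
v -0.956 0.894 -0.596
v 0.956 0.78 -1.471
v -0.087 1.71 -0.451
v 0.527 -0.69 -0.569
v -0.516 0.24 0.451
v 1.396 0.126 -0.424
v 0.353 1.055 0.596
v -5.234 -2.201 -0.231
v -4.568 -2.674 1.027
v -4.335 -0.611 -0.11
v -3.669 -1.084 1.148
v -3.991 -2.836 -1.128
v -3.325 -3.309 0.13
v -3.092 -1.246 -1.007
v -2.426 -1.719 0.251
v -0.535 1.254 1.263
v 0.009 1.243 0.693
v -0.029 0.197 1.767
v 0.515 0.186 1.197
v 0.532 0.75 1.747
v 0.219 1.404 1.436
v -0.239 0.036 1.024
v -0.552 0.69 0.713
v 0.192 0.491 0.545
v 0.669 0.932 0.992
v -0.689 0.508 1.468
v -0.212 0.949 1.915
f 2 4 1
f 5 2 1
f 1 4 3
f 3 5 1
f 2 8 4
f 6 2 5
f 6 8 2
f 4 8 3
f 7 5 3
f 3 8 7
f 7 6 5
f 8 6 7
f 10 12 9
f 13 10 9
f 9 12 11
f 11 13 9
f 10 16 12
f 14 10 13
f 14 16 10
f 12 16 11
f 15 13 11
f 11 16 15
f 15 14 13
f 16 14 15
f 17 28 22
f 17 22 18
f 17 18 24
f 17 24 27
f 17 27 28
f 18 22 26
f 22 28 21
f 28 27 19
f 27 24 23
f 24 18 25
f 20 26 21
f 20 21 19
f 20 19 23
f 20 23 25
f 20 25 26
f 21 26 22
f 19 21 28
f 23 19 27
f 25 23 24
f 26 25 18



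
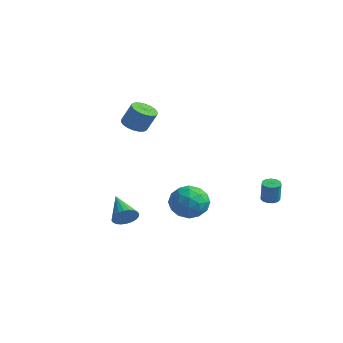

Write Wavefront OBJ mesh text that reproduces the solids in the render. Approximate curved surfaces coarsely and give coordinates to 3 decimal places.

v 1.031 0.695 -0.761
v 1.692 0.06 -0.073
v 1.048 -0.66 -2.027
v 1.709 -1.295 -1.339
v 0.618 -1.089 -1.055
v 0.607 -0.252 -0.273
v 2.133 -0.348 -1.827
v 2.122 0.489 -1.045
v 2.373 -0.585 -0.732
v 1.437 -1.042 -0.255
v 1.303 0.442 -1.845
v 0.367 -0.015 -1.368
v 1.36 0.496 -0.306
v 1.38 -1.096 -1.794
v 0.739 -0.975 -1.627
v 1.127 -1.348 -1.223
v 0.723 0.313 -0.423
v 1.111 -0.06 -0.019
v 0.48 -0.735 -0.596
v 1.629 -0.54 -2.081
v 2.017 -0.913 -1.677
v 1.613 0.748 -0.877
v 2.001 0.375 -0.473
v 2.26 0.135 -1.504
v 2.149 -0.256 -0.289
v 2.159 -1.052 -1.033
v 2.408 -0.496 -1.32
v 2.402 -0.004 -0.86
v 1.599 -0.525 -0.008
v 1.609 -1.321 -0.752
v 0.967 -1.2 -0.585
v 0.961 -0.708 -0.126
v 1.999 -0.904 -0.396
v 1.131 0.721 -1.348
v 1.141 -0.075 -2.092
v 1.779 0.108 -1.974
v 1.773 0.6 -1.515
v 0.581 0.452 -1.067
v 0.591 -0.344 -1.811
v 0.338 -0.596 -1.24
v 0.332 -0.104 -0.78
v 0.741 0.304 -1.704
v -4.196 0.983 2.643
v -3.51 0.704 2.398
v -2.958 0.978 3.633
v -3.644 1.257 3.877
v -3.49 1.041 2.315
v -2.939 1.315 3.55
v -3.611 1.366 2.296
v -3.059 1.64 3.531
v -3.847 1.615 2.347
v -3.296 1.889 3.582
v -4.153 1.739 2.455
v -3.601 2.013 3.69
v -4.466 1.713 2.601
v -3.915 1.987 3.836
v -4.727 1.543 2.755
v -4.175 1.817 3.99
v -4.882 1.262 2.887
v -4.33 1.536 4.122
v -4.901 0.925 2.97
v -4.35 1.199 4.205
v -4.781 0.6 2.989
v -4.229 0.874 4.224
v -4.544 0.351 2.938
v -3.993 0.625 4.173
v -4.239 0.227 2.83
v -3.687 0.501 4.065
v -3.925 0.253 2.684
v -3.374 0.527 3.919
v -3.665 0.423 2.53
v -3.113 0.697 3.765
v 3.162 3.922 -1.523
v 3.577 4.233 -1.555
v 3.813 4.05 -0.29
v 3.398 3.738 -0.257
v 3.35 4.406 -1.487
v 3.586 4.222 -0.222
v 3.063 4.424 -1.431
v 3.299 4.24 -0.166
v 2.807 4.283 -1.404
v 3.043 4.099 -0.139
v 2.664 4.027 -1.414
v 2.901 3.844 -0.149
v 2.68 3.738 -1.459
v 2.916 3.555 -0.194
v 2.848 3.507 -1.524
v 3.084 3.324 -0.259
v 3.116 3.408 -1.589
v 3.352 3.224 -0.323
v 3.398 3.472 -1.632
v 3.635 3.288 -0.367
v 3.606 3.679 -1.641
v 3.842 3.495 -0.376
v 3.673 3.963 -1.612
v 3.909 3.779 -0.347
v -0.996 -2.609 -2.207
v -0.558 -2.382 -1.642
v -2.464 -1.951 -1.333
v -0.555 -2.146 -1.815
v -0.62 -1.981 -2.047
v -0.741 -1.911 -2.304
v -0.901 -1.947 -2.546
v -1.076 -2.084 -2.736
v -1.239 -2.301 -2.846
v -1.365 -2.565 -2.858
v -1.434 -2.836 -2.772
v -1.437 -3.072 -2.599
v -1.373 -3.238 -2.366
v -1.252 -3.308 -2.109
v -1.091 -3.271 -1.867
v -0.916 -3.134 -1.677
v -0.754 -2.917 -1.567
v -0.628 -2.653 -1.555
f 1 38 17
f 38 12 41
f 17 41 6
f 38 41 17
f 1 17 13
f 17 6 18
f 13 18 2
f 17 18 13
f 1 13 22
f 13 2 23
f 22 23 8
f 13 23 22
f 1 22 34
f 22 8 37
f 34 37 11
f 22 37 34
f 1 34 38
f 34 11 42
f 38 42 12
f 34 42 38
f 2 18 29
f 18 6 32
f 29 32 10
f 18 32 29
f 6 41 19
f 41 12 40
f 19 40 5
f 41 40 19
f 12 42 39
f 42 11 35
f 39 35 3
f 42 35 39
f 11 37 36
f 37 8 24
f 36 24 7
f 37 24 36
f 8 23 28
f 23 2 25
f 28 25 9
f 23 25 28
f 4 30 16
f 30 10 31
f 16 31 5
f 30 31 16
f 4 16 14
f 16 5 15
f 14 15 3
f 16 15 14
f 4 14 21
f 14 3 20
f 21 20 7
f 14 20 21
f 4 21 26
f 21 7 27
f 26 27 9
f 21 27 26
f 4 26 30
f 26 9 33
f 30 33 10
f 26 33 30
f 5 31 19
f 31 10 32
f 19 32 6
f 31 32 19
f 3 15 39
f 15 5 40
f 39 40 12
f 15 40 39
f 7 20 36
f 20 3 35
f 36 35 11
f 20 35 36
f 9 27 28
f 27 7 24
f 28 24 8
f 27 24 28
f 10 33 29
f 33 9 25
f 29 25 2
f 33 25 29
f 44 43 47
f 44 47 45
f 45 47 48
f 45 48 46
f 47 43 49
f 47 49 48
f 48 49 50
f 48 50 46
f 49 43 51
f 49 51 50
f 50 51 52
f 50 52 46
f 51 43 53
f 51 53 52
f 52 53 54
f 52 54 46
f 53 43 55
f 53 55 54
f 54 55 56
f 54 56 46
f 55 43 57
f 55 57 56
f 56 57 58
f 56 58 46
f 57 43 59
f 57 59 58
f 58 59 60
f 58 60 46
f 59 43 61
f 59 61 60
f 60 61 62
f 60 62 46
f 61 43 63
f 61 63 62
f 62 63 64
f 62 64 46
f 63 43 65
f 63 65 64
f 64 65 66
f 64 66 46
f 65 43 67
f 65 67 66
f 66 67 68
f 66 68 46
f 67 43 69
f 67 69 68
f 68 69 70
f 68 70 46
f 69 43 71
f 69 71 70
f 70 71 72
f 70 72 46
f 71 43 44
f 71 44 72
f 72 44 45
f 72 45 46
f 74 73 77
f 74 77 75
f 75 77 78
f 75 78 76
f 77 73 79
f 77 79 78
f 78 79 80
f 78 80 76
f 79 73 81
f 79 81 80
f 80 81 82
f 80 82 76
f 81 73 83
f 81 83 82
f 82 83 84
f 82 84 76
f 83 73 85
f 83 85 84
f 84 85 86
f 84 86 76
f 85 73 87
f 85 87 86
f 86 87 88
f 86 88 76
f 87 73 89
f 87 89 88
f 88 89 90
f 88 90 76
f 89 73 91
f 89 91 90
f 90 91 92
f 90 92 76
f 91 73 93
f 91 93 92
f 92 93 94
f 92 94 76
f 93 73 95
f 93 95 94
f 94 95 96
f 94 96 76
f 95 73 74
f 95 74 96
f 96 74 75
f 96 75 76
f 98 97 100
f 98 100 99
f 100 97 101
f 100 101 99
f 101 97 102
f 101 102 99
f 102 97 103
f 102 103 99
f 103 97 104
f 103 104 99
f 104 97 105
f 104 105 99
f 105 97 106
f 105 106 99
f 106 97 107
f 106 107 99
f 107 97 108
f 107 108 99
f 108 97 109
f 108 109 99
f 109 97 110
f 109 110 99
f 110 97 111
f 110 111 99
f 111 97 112
f 111 112 99
f 112 97 113
f 112 113 99
f 113 97 114
f 113 114 99
f 114 97 98
f 114 98 99



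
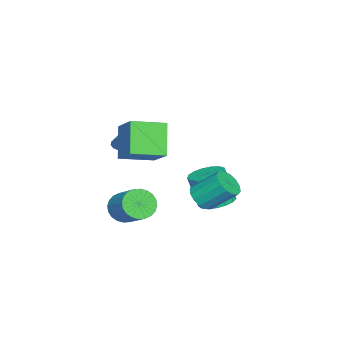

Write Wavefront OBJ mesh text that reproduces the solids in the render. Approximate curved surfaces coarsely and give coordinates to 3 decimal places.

v 3.333 0.458 0.441
v 2.245 0.064 1.885
v 4.311 1.437 1.445
v 3.223 1.044 2.889
v 4.317 -0.904 0.811
v 3.229 -1.297 2.255
v 5.295 0.076 1.815
v 4.207 -0.318 3.259
v 1.146 -1.645 -0.006
v 1.61 -1.844 0.653
v 0.094 -2.075 0.606
v 1.519 -1.519 0.725
v 1.363 -1.216 0.671
v 1.17 -0.987 0.499
v 0.973 -0.872 0.241
v 0.806 -0.89 -0.061
v 0.697 -1.039 -0.352
v 0.666 -1.293 -0.584
v 0.718 -1.608 -0.716
v 0.844 -1.929 -0.725
v 1.022 -2.201 -0.609
v 1.222 -2.377 -0.389
v 1.408 -2.427 -0.103
v 1.549 -2.341 0.2
v 1.621 -2.135 0.468
v 2.231 -1.438 -3.678
v 2.749 -2.098 -3.413
v 3.646 -1.003 -2.437
v 3.129 -0.342 -2.702
v 2.918 -1.988 -3.691
v 3.815 -0.893 -2.715
v 2.982 -1.795 -3.968
v 3.879 -0.699 -2.991
v 2.932 -1.547 -4.2
v 3.829 -0.451 -3.223
v 2.775 -1.282 -4.352
v 3.672 -0.187 -3.376
v 2.536 -1.041 -4.403
v 3.433 0.054 -3.426
v 2.25 -0.861 -4.342
v 3.147 0.235 -3.366
v 1.961 -0.768 -4.181
v 2.858 0.327 -3.205
v 1.714 -0.777 -3.943
v 2.611 0.318 -2.967
v 1.545 -0.887 -3.665
v 2.442 0.208 -2.689
v 1.481 -1.081 -3.389
v 2.378 0.015 -2.412
v 1.531 -1.329 -3.157
v 2.428 -0.233 -2.18
v 1.688 -1.593 -3.004
v 2.585 -0.498 -2.028
v 1.927 -1.834 -2.954
v 2.824 -0.739 -1.977
v 2.213 -2.015 -3.014
v 3.11 -0.919 -2.038
v 2.502 -2.107 -3.175
v 3.399 -1.012 -2.199
v 3.407 2.752 -1.49
v 3.933 2.399 -1.035
v 3.779 3.615 0.085
v 3.253 3.968 -0.37
v 4.148 2.645 -1.272
v 3.994 3.861 -0.152
v 4.165 2.92 -1.568
v 4.011 4.135 -0.448
v 3.978 3.149 -1.843
v 3.825 4.365 -0.722
v 3.639 3.273 -2.023
v 3.485 4.488 -0.903
v 3.237 3.257 -2.06
v 3.083 4.472 -0.94
v 2.881 3.105 -1.945
v 2.727 4.321 -0.825
v 2.666 2.859 -1.708
v 2.512 4.075 -0.588
v 2.649 2.585 -1.412
v 2.495 3.8 -0.292
v 2.835 2.355 -1.138
v 2.682 3.571 -0.017
v 3.175 2.232 -0.957
v 3.021 3.447 0.163
v 3.577 2.248 -0.92
v 3.423 3.463 0.2
v -0.261 2.262 -3.911
v 0.669 2.129 -3.934
v 0.632 1.565 -2.151
v -0.299 1.698 -2.129
v 0.624 2.556 -3.8
v 0.587 1.992 -2.017
v 0.377 2.916 -3.691
v 0.34 2.352 -1.909
v -0.017 3.126 -3.633
v -0.054 2.562 -1.85
v -0.466 3.138 -3.639
v -0.504 2.574 -1.856
v -0.869 2.949 -3.707
v -0.906 2.385 -1.924
v -1.133 2.603 -3.822
v -1.17 2.039 -2.039
v -1.197 2.179 -3.957
v -1.234 1.615 -2.175
v -1.046 1.774 -4.082
v -1.084 1.21 -2.3
v -0.716 1.48 -4.168
v -0.753 0.917 -2.385
v -0.282 1.366 -4.195
v -0.319 0.802 -2.412
v 0.157 1.457 -4.157
v 0.12 0.893 -2.374
v 0.5 1.732 -4.063
v 0.463 1.168 -2.28
f 2 4 1
f 5 2 1
f 1 4 3
f 3 5 1
f 2 8 4
f 6 2 5
f 6 8 2
f 4 8 3
f 7 5 3
f 3 8 7
f 7 6 5
f 8 6 7
f 10 9 12
f 10 12 11
f 12 9 13
f 12 13 11
f 13 9 14
f 13 14 11
f 14 9 15
f 14 15 11
f 15 9 16
f 15 16 11
f 16 9 17
f 16 17 11
f 17 9 18
f 17 18 11
f 18 9 19
f 18 19 11
f 19 9 20
f 19 20 11
f 20 9 21
f 20 21 11
f 21 9 22
f 21 22 11
f 22 9 23
f 22 23 11
f 23 9 24
f 23 24 11
f 24 9 25
f 24 25 11
f 25 9 10
f 25 10 11
f 27 26 30
f 27 30 28
f 28 30 31
f 28 31 29
f 30 26 32
f 30 32 31
f 31 32 33
f 31 33 29
f 32 26 34
f 32 34 33
f 33 34 35
f 33 35 29
f 34 26 36
f 34 36 35
f 35 36 37
f 35 37 29
f 36 26 38
f 36 38 37
f 37 38 39
f 37 39 29
f 38 26 40
f 38 40 39
f 39 40 41
f 39 41 29
f 40 26 42
f 40 42 41
f 41 42 43
f 41 43 29
f 42 26 44
f 42 44 43
f 43 44 45
f 43 45 29
f 44 26 46
f 44 46 45
f 45 46 47
f 45 47 29
f 46 26 48
f 46 48 47
f 47 48 49
f 47 49 29
f 48 26 50
f 48 50 49
f 49 50 51
f 49 51 29
f 50 26 52
f 50 52 51
f 51 52 53
f 51 53 29
f 52 26 54
f 52 54 53
f 53 54 55
f 53 55 29
f 54 26 56
f 54 56 55
f 55 56 57
f 55 57 29
f 56 26 58
f 56 58 57
f 57 58 59
f 57 59 29
f 58 26 27
f 58 27 59
f 59 27 28
f 59 28 29
f 61 60 64
f 61 64 62
f 62 64 65
f 62 65 63
f 64 60 66
f 64 66 65
f 65 66 67
f 65 67 63
f 66 60 68
f 66 68 67
f 67 68 69
f 67 69 63
f 68 60 70
f 68 70 69
f 69 70 71
f 69 71 63
f 70 60 72
f 70 72 71
f 71 72 73
f 71 73 63
f 72 60 74
f 72 74 73
f 73 74 75
f 73 75 63
f 74 60 76
f 74 76 75
f 75 76 77
f 75 77 63
f 76 60 78
f 76 78 77
f 77 78 79
f 77 79 63
f 78 60 80
f 78 80 79
f 79 80 81
f 79 81 63
f 80 60 82
f 80 82 81
f 81 82 83
f 81 83 63
f 82 60 84
f 82 84 83
f 83 84 85
f 83 85 63
f 84 60 61
f 84 61 85
f 85 61 62
f 85 62 63
f 87 86 90
f 87 90 88
f 88 90 91
f 88 91 89
f 90 86 92
f 90 92 91
f 91 92 93
f 91 93 89
f 92 86 94
f 92 94 93
f 93 94 95
f 93 95 89
f 94 86 96
f 94 96 95
f 95 96 97
f 95 97 89
f 96 86 98
f 96 98 97
f 97 98 99
f 97 99 89
f 98 86 100
f 98 100 99
f 99 100 101
f 99 101 89
f 100 86 102
f 100 102 101
f 101 102 103
f 101 103 89
f 102 86 104
f 102 104 103
f 103 104 105
f 103 105 89
f 104 86 106
f 104 106 105
f 105 106 107
f 105 107 89
f 106 86 108
f 106 108 107
f 107 108 109
f 107 109 89
f 108 86 110
f 108 110 109
f 109 110 111
f 109 111 89
f 110 86 112
f 110 112 111
f 111 112 113
f 111 113 89
f 112 86 87
f 112 87 113
f 113 87 88
f 113 88 89



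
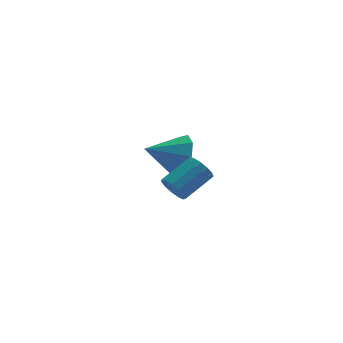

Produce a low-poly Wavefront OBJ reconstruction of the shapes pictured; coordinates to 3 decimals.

v 3.831 2.946 -3.947
v 4.256 2.582 -3.011
v 2.329 2.874 -3.293
v 4.223 3.327 -3.004
v 4.008 3.893 -3.438
v 3.709 4.017 -4.11
v 3.468 3.639 -4.706
v 3.397 2.937 -4.946
v 3.529 2.239 -4.72
v 3.802 1.872 -4.131
v 4.089 2.007 -3.457
v 2.486 -1.984 -2.572
v 2.865 -2.402 -2.873
v 4.093 -1.794 -2.17
v 3.714 -1.376 -1.868
v 2.844 -2.112 -3.086
v 4.072 -1.504 -2.383
v 2.709 -1.782 -3.136
v 3.937 -1.174 -2.433
v 2.503 -1.515 -3.007
v 3.731 -0.907 -2.304
v 2.292 -1.398 -2.739
v 3.52 -0.79 -2.036
v 2.142 -1.466 -2.419
v 3.37 -0.858 -1.716
v 2.102 -1.699 -2.146
v 3.33 -1.091 -1.443
v 2.183 -2.022 -2.009
v 3.411 -1.415 -1.306
v 2.361 -2.334 -2.05
v 3.589 -1.726 -1.347
v 2.578 -2.534 -2.257
v 3.806 -1.926 -1.554
v 2.766 -2.559 -2.564
v 3.994 -1.951 -1.861
f 2 1 4
f 2 4 3
f 4 1 5
f 4 5 3
f 5 1 6
f 5 6 3
f 6 1 7
f 6 7 3
f 7 1 8
f 7 8 3
f 8 1 9
f 8 9 3
f 9 1 10
f 9 10 3
f 10 1 11
f 10 11 3
f 11 1 2
f 11 2 3
f 13 12 16
f 13 16 14
f 14 16 17
f 14 17 15
f 16 12 18
f 16 18 17
f 17 18 19
f 17 19 15
f 18 12 20
f 18 20 19
f 19 20 21
f 19 21 15
f 20 12 22
f 20 22 21
f 21 22 23
f 21 23 15
f 22 12 24
f 22 24 23
f 23 24 25
f 23 25 15
f 24 12 26
f 24 26 25
f 25 26 27
f 25 27 15
f 26 12 28
f 26 28 27
f 27 28 29
f 27 29 15
f 28 12 30
f 28 30 29
f 29 30 31
f 29 31 15
f 30 12 32
f 30 32 31
f 31 32 33
f 31 33 15
f 32 12 34
f 32 34 33
f 33 34 35
f 33 35 15
f 34 12 13
f 34 13 35
f 35 13 14
f 35 14 15



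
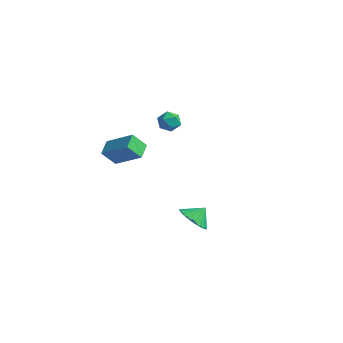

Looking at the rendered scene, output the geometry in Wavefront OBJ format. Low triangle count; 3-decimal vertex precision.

v 3.752 -3.039 -3.229
v 4.576 -3.541 -3.13
v 4.068 -2.381 -2.531
v 4.672 -3.278 -3.421
v 4.609 -2.975 -3.679
v 4.397 -2.682 -3.859
v 4.074 -2.451 -3.93
v 3.695 -2.322 -3.88
v 3.326 -2.316 -3.717
v 3.031 -2.436 -3.47
v 2.86 -2.66 -3.181
v 2.843 -2.949 -2.901
v 2.983 -3.254 -2.677
v 3.257 -3.522 -2.549
v 3.615 -3.706 -2.538
v 3.997 -3.775 -2.647
v 4.337 -3.716 -2.856
v -3.623 3.805 -1.63
v -3.055 3.889 -2.14
v -3.085 2.771 -1.2
v -2.517 2.855 -1.71
v -2.584 3.348 -1.126
v -2.916 3.987 -1.391
v -3.224 2.673 -1.949
v -3.556 3.312 -2.214
v -2.809 3.189 -2.337
v -2.413 3.606 -1.829
v -3.727 3.054 -1.511
v -3.331 3.471 -1.003
v -2.513 -1.022 -1.291
v -2.908 -0.092 -0.941
v -4.185 -1.314 -2.405
v -4.58 -0.383 -2.055
v -1.98 -0.437 -2.245
v -2.375 0.494 -1.895
v -3.652 -0.728 -3.359
v -4.047 0.202 -3.009
f 2 1 4
f 2 4 3
f 4 1 5
f 4 5 3
f 5 1 6
f 5 6 3
f 6 1 7
f 6 7 3
f 7 1 8
f 7 8 3
f 8 1 9
f 8 9 3
f 9 1 10
f 9 10 3
f 10 1 11
f 10 11 3
f 11 1 12
f 11 12 3
f 12 1 13
f 12 13 3
f 13 1 14
f 13 14 3
f 14 1 15
f 14 15 3
f 15 1 16
f 15 16 3
f 16 1 17
f 16 17 3
f 17 1 2
f 17 2 3
f 18 29 23
f 18 23 19
f 18 19 25
f 18 25 28
f 18 28 29
f 19 23 27
f 23 29 22
f 29 28 20
f 28 25 24
f 25 19 26
f 21 27 22
f 21 22 20
f 21 20 24
f 21 24 26
f 21 26 27
f 22 27 23
f 20 22 29
f 24 20 28
f 26 24 25
f 27 26 19
f 31 33 30
f 34 31 30
f 30 33 32
f 32 34 30
f 31 37 33
f 35 31 34
f 35 37 31
f 33 37 32
f 36 34 32
f 32 37 36
f 36 35 34
f 37 35 36



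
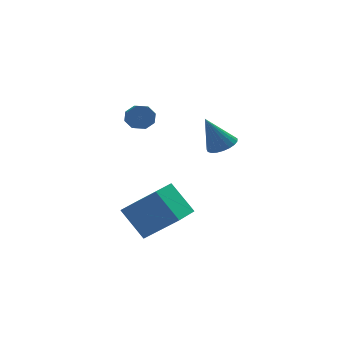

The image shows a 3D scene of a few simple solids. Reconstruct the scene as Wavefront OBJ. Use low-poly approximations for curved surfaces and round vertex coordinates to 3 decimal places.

v 1.974 0.96 -2.02
v 2.401 1.612 -1.999
v 1.286 1.36 -0.36
v 2.127 1.716 -2.138
v 1.826 1.689 -2.256
v 1.551 1.536 -2.333
v 1.349 1.283 -2.356
v 1.254 0.975 -2.321
v 1.285 0.664 -2.234
v 1.434 0.404 -2.109
v 1.676 0.241 -1.97
v 1.97 0.202 -1.838
v 2.265 0.294 -1.739
v 2.509 0.501 -1.687
v 2.661 0.788 -1.694
v 2.694 1.104 -1.756
v 2.602 1.396 -1.864
v -2.363 -3.674 -3.233
v -2.943 -2.545 -1.929
v -3.639 -2.795 -4.561
v -4.219 -1.666 -3.256
v -1.081 -2.494 -3.684
v -1.661 -1.365 -2.379
v -2.357 -1.615 -5.011
v -2.937 -0.486 -3.707
v -1.071 3.466 -0.744
v -0.648 3.627 -0.223
v -0.926 2.715 0.285
v -1.349 2.554 -0.236
v -1.137 3.815 -0.152
v -1.415 2.903 0.355
v -1.587 3.799 -0.428
v -1.865 2.887 0.079
v -1.735 3.587 -0.889
v -2.012 2.675 -0.382
v -1.494 3.305 -1.265
v -1.772 2.393 -0.757
v -1.005 3.117 -1.335
v -1.283 2.205 -0.828
v -0.555 3.133 -1.059
v -0.833 2.221 -0.552
v -0.408 3.345 -0.598
v -0.685 2.433 -0.091
f 2 1 4
f 2 4 3
f 4 1 5
f 4 5 3
f 5 1 6
f 5 6 3
f 6 1 7
f 6 7 3
f 7 1 8
f 7 8 3
f 8 1 9
f 8 9 3
f 9 1 10
f 9 10 3
f 10 1 11
f 10 11 3
f 11 1 12
f 11 12 3
f 12 1 13
f 12 13 3
f 13 1 14
f 13 14 3
f 14 1 15
f 14 15 3
f 15 1 16
f 15 16 3
f 16 1 17
f 16 17 3
f 17 1 2
f 17 2 3
f 19 21 18
f 22 19 18
f 18 21 20
f 20 22 18
f 19 25 21
f 23 19 22
f 23 25 19
f 21 25 20
f 24 22 20
f 20 25 24
f 24 23 22
f 25 23 24
f 27 26 30
f 27 30 28
f 28 30 31
f 28 31 29
f 30 26 32
f 30 32 31
f 31 32 33
f 31 33 29
f 32 26 34
f 32 34 33
f 33 34 35
f 33 35 29
f 34 26 36
f 34 36 35
f 35 36 37
f 35 37 29
f 36 26 38
f 36 38 37
f 37 38 39
f 37 39 29
f 38 26 40
f 38 40 39
f 39 40 41
f 39 41 29
f 40 26 42
f 40 42 41
f 41 42 43
f 41 43 29
f 42 26 27
f 42 27 43
f 43 27 28
f 43 28 29



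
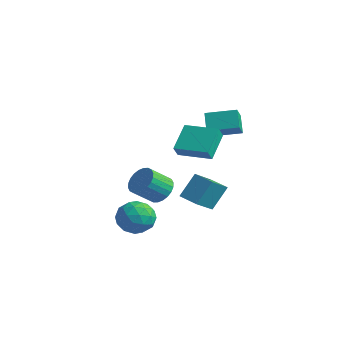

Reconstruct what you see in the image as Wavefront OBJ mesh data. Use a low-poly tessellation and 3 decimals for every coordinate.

v 3.049 -1.733 3.215
v 2.435 -0.238 4.341
v 2.908 -1.248 2.494
v 2.294 0.247 3.621
v 5.006 -1.007 3.319
v 4.392 0.488 4.446
v 4.865 -0.522 2.599
v 4.251 0.973 3.725
v 1.297 3.046 1.926
v 0.543 3.655 2.908
v 2.727 4.264 2.269
v 1.973 4.873 3.251
v 1.807 2.187 2.849
v 1.053 2.796 3.831
v 3.237 3.405 3.192
v 2.483 4.014 4.174
v 1.273 0.536 -2.112
v 1.436 1.631 -0.63
v 1.067 2.083 -3.231
v 1.23 3.177 -1.749
v 2.59 0.583 -2.291
v 2.753 1.677 -0.809
v 2.384 2.129 -3.41
v 2.547 3.224 -1.928
v 1.421 -3.027 -1.11
v 2.308 -2.499 -1.779
v 1.472 -4.621 -2.301
v 2.359 -4.093 -2.97
v 2.595 -4.468 -1.823
v 2.564 -3.483 -1.086
v 1.216 -3.637 -2.994
v 1.185 -2.652 -2.257
v 2.182 -2.876 -2.943
v 3.034 -3.39 -2.219
v 0.746 -3.73 -1.861
v 1.598 -4.244 -1.137
v 1.86 -2.623 -1.34
v 1.92 -4.497 -2.74
v 2.058 -4.718 -2.066
v 2.58 -4.407 -2.459
v 2.01 -3.202 -0.933
v 2.532 -2.891 -1.326
v 2.7 -4.049 -1.352
v 1.248 -4.229 -2.754
v 1.77 -3.918 -3.147
v 1.2 -2.713 -1.621
v 1.722 -2.402 -2.014
v 1.08 -3.071 -2.728
v 2.307 -2.534 -2.417
v 2.337 -3.471 -3.118
v 1.666 -3.203 -3.131
v 1.647 -2.624 -2.699
v 2.808 -2.836 -1.992
v 2.838 -3.773 -2.692
v 2.976 -3.994 -2.018
v 2.958 -3.415 -1.585
v 2.734 -3.058 -2.676
v 0.942 -3.347 -1.388
v 0.972 -4.284 -2.088
v 0.822 -3.705 -2.495
v 0.804 -3.126 -2.062
v 1.443 -3.649 -0.962
v 1.473 -4.586 -1.663
v 2.133 -4.496 -1.381
v 2.114 -3.917 -0.949
v 1.046 -4.062 -1.404
v -0.696 0.957 -2.502
v -0.23 0.26 -3.1
v -0.659 -0.974 -1.997
v -1.124 -0.277 -1.398
v 0.072 0.37 -2.859
v -0.357 -0.863 -1.756
v 0.257 0.57 -2.564
v -0.172 -0.663 -1.46
v 0.297 0.829 -2.259
v -0.132 -0.405 -1.155
v 0.186 1.107 -1.991
v -0.243 -0.126 -0.887
v -0.059 1.363 -1.801
v -0.488 0.129 -0.697
v -0.401 1.556 -1.718
v -0.83 0.322 -0.614
v -0.788 1.659 -1.754
v -1.217 0.425 -0.65
v -1.161 1.654 -1.903
v -1.59 0.42 -0.8
v -1.463 1.543 -2.144
v -1.892 0.31 -1.041
v -1.648 1.343 -2.44
v -2.077 0.11 -1.336
v -1.688 1.085 -2.745
v -2.117 -0.149 -1.641
v -1.577 0.806 -3.013
v -2.006 -0.427 -1.909
v -1.332 0.551 -3.203
v -1.761 -0.683 -2.099
v -0.99 0.358 -3.286
v -1.419 -0.876 -2.182
v -0.603 0.255 -3.25
v -1.032 -0.979 -2.146
f 2 4 1
f 5 2 1
f 1 4 3
f 3 5 1
f 2 8 4
f 6 2 5
f 6 8 2
f 4 8 3
f 7 5 3
f 3 8 7
f 7 6 5
f 8 6 7
f 10 12 9
f 13 10 9
f 9 12 11
f 11 13 9
f 10 16 12
f 14 10 13
f 14 16 10
f 12 16 11
f 15 13 11
f 11 16 15
f 15 14 13
f 16 14 15
f 18 20 17
f 21 18 17
f 17 20 19
f 19 21 17
f 18 24 20
f 22 18 21
f 22 24 18
f 20 24 19
f 23 21 19
f 19 24 23
f 23 22 21
f 24 22 23
f 25 62 41
f 62 36 65
f 41 65 30
f 62 65 41
f 25 41 37
f 41 30 42
f 37 42 26
f 41 42 37
f 25 37 46
f 37 26 47
f 46 47 32
f 37 47 46
f 25 46 58
f 46 32 61
f 58 61 35
f 46 61 58
f 25 58 62
f 58 35 66
f 62 66 36
f 58 66 62
f 26 42 53
f 42 30 56
f 53 56 34
f 42 56 53
f 30 65 43
f 65 36 64
f 43 64 29
f 65 64 43
f 36 66 63
f 66 35 59
f 63 59 27
f 66 59 63
f 35 61 60
f 61 32 48
f 60 48 31
f 61 48 60
f 32 47 52
f 47 26 49
f 52 49 33
f 47 49 52
f 28 54 40
f 54 34 55
f 40 55 29
f 54 55 40
f 28 40 38
f 40 29 39
f 38 39 27
f 40 39 38
f 28 38 45
f 38 27 44
f 45 44 31
f 38 44 45
f 28 45 50
f 45 31 51
f 50 51 33
f 45 51 50
f 28 50 54
f 50 33 57
f 54 57 34
f 50 57 54
f 29 55 43
f 55 34 56
f 43 56 30
f 55 56 43
f 27 39 63
f 39 29 64
f 63 64 36
f 39 64 63
f 31 44 60
f 44 27 59
f 60 59 35
f 44 59 60
f 33 51 52
f 51 31 48
f 52 48 32
f 51 48 52
f 34 57 53
f 57 33 49
f 53 49 26
f 57 49 53
f 68 67 71
f 68 71 69
f 69 71 72
f 69 72 70
f 71 67 73
f 71 73 72
f 72 73 74
f 72 74 70
f 73 67 75
f 73 75 74
f 74 75 76
f 74 76 70
f 75 67 77
f 75 77 76
f 76 77 78
f 76 78 70
f 77 67 79
f 77 79 78
f 78 79 80
f 78 80 70
f 79 67 81
f 79 81 80
f 80 81 82
f 80 82 70
f 81 67 83
f 81 83 82
f 82 83 84
f 82 84 70
f 83 67 85
f 83 85 84
f 84 85 86
f 84 86 70
f 85 67 87
f 85 87 86
f 86 87 88
f 86 88 70
f 87 67 89
f 87 89 88
f 88 89 90
f 88 90 70
f 89 67 91
f 89 91 90
f 90 91 92
f 90 92 70
f 91 67 93
f 91 93 92
f 92 93 94
f 92 94 70
f 93 67 95
f 93 95 94
f 94 95 96
f 94 96 70
f 95 67 97
f 95 97 96
f 96 97 98
f 96 98 70
f 97 67 99
f 97 99 98
f 98 99 100
f 98 100 70
f 99 67 68
f 99 68 100
f 100 68 69
f 100 69 70



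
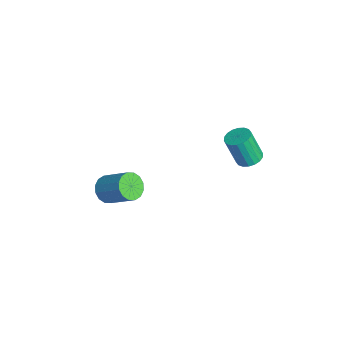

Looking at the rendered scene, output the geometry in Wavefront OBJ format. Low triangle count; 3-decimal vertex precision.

v 3.1 2.622 2.397
v 3.626 2.952 2.588
v 3.407 2.428 4.095
v 2.88 2.098 3.903
v 3.413 3.144 2.624
v 3.194 2.62 4.131
v 3.138 3.233 2.615
v 2.918 2.709 4.121
v 2.855 3.201 2.563
v 2.636 2.677 4.069
v 2.621 3.054 2.477
v 2.401 2.53 3.984
v 2.481 2.822 2.376
v 2.262 2.297 3.883
v 2.464 2.55 2.279
v 2.245 2.026 3.786
v 2.573 2.292 2.205
v 2.354 1.768 3.712
v 2.786 2.1 2.169
v 2.567 1.576 3.676
v 3.062 2.011 2.179
v 2.842 1.487 3.685
v 3.344 2.043 2.231
v 3.125 1.519 3.737
v 3.579 2.19 2.316
v 3.359 1.666 3.823
v 3.718 2.423 2.417
v 3.499 1.898 3.924
v 3.735 2.694 2.514
v 3.516 2.17 4.021
v -1.068 -3.139 -2.979
v -0.533 -3.072 -3.543
v 0.463 -2.115 -2.485
v -0.072 -2.181 -1.921
v -0.78 -2.757 -3.595
v 0.216 -1.8 -2.537
v -1.104 -2.544 -3.483
v -0.108 -1.587 -2.425
v -1.419 -2.491 -3.235
v -0.423 -1.533 -2.177
v -1.639 -2.611 -2.919
v -0.643 -1.654 -1.861
v -1.707 -2.872 -2.619
v -0.71 -1.915 -1.561
v -1.603 -3.205 -2.415
v -0.607 -2.248 -1.357
v -1.356 -3.52 -2.363
v -0.36 -2.563 -1.305
v -1.032 -3.733 -2.475
v -0.036 -2.776 -1.417
v -0.717 -3.787 -2.723
v 0.279 -2.829 -1.665
v -0.497 -3.666 -3.039
v 0.499 -2.709 -1.981
v -0.43 -3.405 -3.339
v 0.567 -2.448 -2.281
f 2 1 5
f 2 5 3
f 3 5 6
f 3 6 4
f 5 1 7
f 5 7 6
f 6 7 8
f 6 8 4
f 7 1 9
f 7 9 8
f 8 9 10
f 8 10 4
f 9 1 11
f 9 11 10
f 10 11 12
f 10 12 4
f 11 1 13
f 11 13 12
f 12 13 14
f 12 14 4
f 13 1 15
f 13 15 14
f 14 15 16
f 14 16 4
f 15 1 17
f 15 17 16
f 16 17 18
f 16 18 4
f 17 1 19
f 17 19 18
f 18 19 20
f 18 20 4
f 19 1 21
f 19 21 20
f 20 21 22
f 20 22 4
f 21 1 23
f 21 23 22
f 22 23 24
f 22 24 4
f 23 1 25
f 23 25 24
f 24 25 26
f 24 26 4
f 25 1 27
f 25 27 26
f 26 27 28
f 26 28 4
f 27 1 29
f 27 29 28
f 28 29 30
f 28 30 4
f 29 1 2
f 29 2 30
f 30 2 3
f 30 3 4
f 32 31 35
f 32 35 33
f 33 35 36
f 33 36 34
f 35 31 37
f 35 37 36
f 36 37 38
f 36 38 34
f 37 31 39
f 37 39 38
f 38 39 40
f 38 40 34
f 39 31 41
f 39 41 40
f 40 41 42
f 40 42 34
f 41 31 43
f 41 43 42
f 42 43 44
f 42 44 34
f 43 31 45
f 43 45 44
f 44 45 46
f 44 46 34
f 45 31 47
f 45 47 46
f 46 47 48
f 46 48 34
f 47 31 49
f 47 49 48
f 48 49 50
f 48 50 34
f 49 31 51
f 49 51 50
f 50 51 52
f 50 52 34
f 51 31 53
f 51 53 52
f 52 53 54
f 52 54 34
f 53 31 55
f 53 55 54
f 54 55 56
f 54 56 34
f 55 31 32
f 55 32 56
f 56 32 33
f 56 33 34

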